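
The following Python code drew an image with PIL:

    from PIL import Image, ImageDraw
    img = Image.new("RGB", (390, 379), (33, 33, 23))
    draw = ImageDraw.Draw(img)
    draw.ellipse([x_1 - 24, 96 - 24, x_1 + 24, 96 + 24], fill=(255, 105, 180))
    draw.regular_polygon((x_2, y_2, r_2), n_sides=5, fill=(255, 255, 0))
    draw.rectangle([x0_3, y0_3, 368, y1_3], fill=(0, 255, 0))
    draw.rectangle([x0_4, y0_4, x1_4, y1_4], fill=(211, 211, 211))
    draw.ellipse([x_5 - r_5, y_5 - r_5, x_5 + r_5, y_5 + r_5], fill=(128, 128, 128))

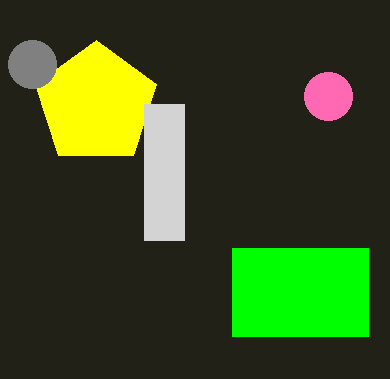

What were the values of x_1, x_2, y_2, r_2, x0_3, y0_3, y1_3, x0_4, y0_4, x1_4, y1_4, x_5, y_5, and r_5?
x_1 = 328, x_2 = 96, y_2 = 104, r_2 = 64, x0_3 = 232, y0_3 = 248, y1_3 = 336, x0_4 = 144, y0_4 = 104, x1_4 = 184, y1_4 = 240, x_5 = 32, y_5 = 64, r_5 = 24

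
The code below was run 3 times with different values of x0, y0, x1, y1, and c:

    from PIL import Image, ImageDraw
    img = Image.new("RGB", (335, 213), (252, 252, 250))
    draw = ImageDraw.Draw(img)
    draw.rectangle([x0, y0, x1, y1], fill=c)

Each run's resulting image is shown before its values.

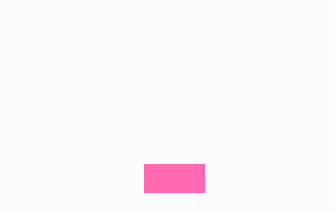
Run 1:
x0 = 144
y0 = 164
x1 = 204
y1 = 192
c = 'hotpink'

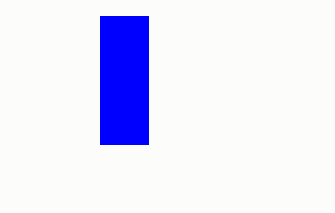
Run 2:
x0 = 100
y0 = 16
x1 = 148
y1 = 144
c = 'blue'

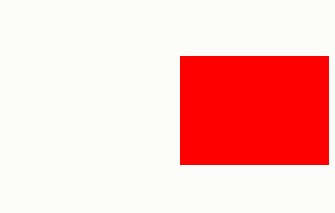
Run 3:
x0 = 180, y0 = 56, x1 = 328, y1 = 164, c = 'red'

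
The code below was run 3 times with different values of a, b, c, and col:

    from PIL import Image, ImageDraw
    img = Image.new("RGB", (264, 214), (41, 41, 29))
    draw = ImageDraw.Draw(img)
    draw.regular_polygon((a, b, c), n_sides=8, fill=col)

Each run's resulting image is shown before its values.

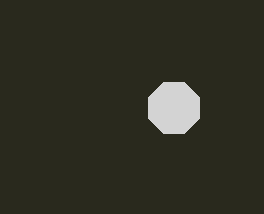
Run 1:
a = 174; b = 108; c = 28; col = 'lightgray'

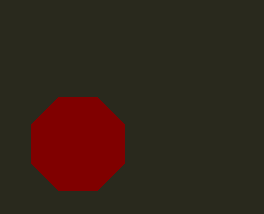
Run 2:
a = 78; b = 144; c = 50; col = 'maroon'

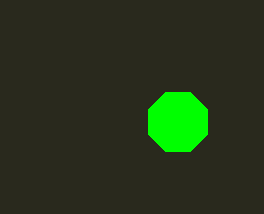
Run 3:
a = 178, b = 122, c = 32, col = 'lime'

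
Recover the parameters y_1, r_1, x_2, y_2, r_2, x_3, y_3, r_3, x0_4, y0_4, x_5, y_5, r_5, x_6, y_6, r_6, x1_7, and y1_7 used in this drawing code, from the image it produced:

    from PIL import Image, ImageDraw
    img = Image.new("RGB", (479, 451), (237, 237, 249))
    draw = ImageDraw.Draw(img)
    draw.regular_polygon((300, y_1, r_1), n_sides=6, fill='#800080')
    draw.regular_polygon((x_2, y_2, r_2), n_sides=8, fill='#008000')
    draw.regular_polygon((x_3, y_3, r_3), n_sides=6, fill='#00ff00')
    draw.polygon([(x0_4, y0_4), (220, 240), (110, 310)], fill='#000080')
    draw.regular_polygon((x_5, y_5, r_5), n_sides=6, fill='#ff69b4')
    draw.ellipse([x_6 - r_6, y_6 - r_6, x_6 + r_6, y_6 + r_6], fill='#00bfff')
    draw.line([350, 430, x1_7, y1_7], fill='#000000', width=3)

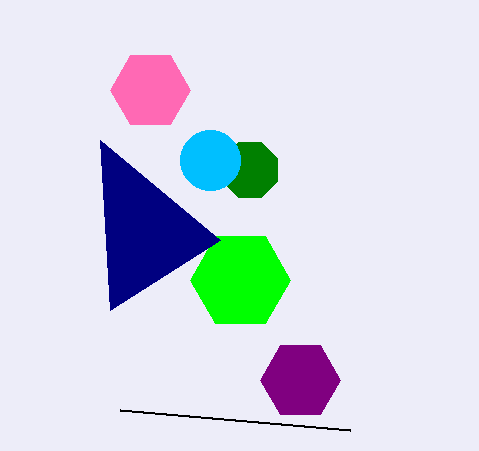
y_1 = 380; r_1 = 40; x_2 = 250; y_2 = 170; r_2 = 30; x_3 = 240; y_3 = 280; r_3 = 50; x0_4 = 100; y0_4 = 140; x_5 = 150; y_5 = 90; r_5 = 40; x_6 = 210; y_6 = 160; r_6 = 30; x1_7 = 120; y1_7 = 410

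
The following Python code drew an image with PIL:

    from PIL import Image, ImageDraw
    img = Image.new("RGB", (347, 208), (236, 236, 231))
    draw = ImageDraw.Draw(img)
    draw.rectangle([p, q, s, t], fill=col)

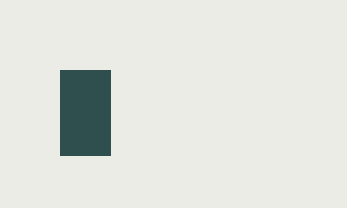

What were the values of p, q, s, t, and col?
p = 60; q = 70; s = 110; t = 155; col = 'darkslategray'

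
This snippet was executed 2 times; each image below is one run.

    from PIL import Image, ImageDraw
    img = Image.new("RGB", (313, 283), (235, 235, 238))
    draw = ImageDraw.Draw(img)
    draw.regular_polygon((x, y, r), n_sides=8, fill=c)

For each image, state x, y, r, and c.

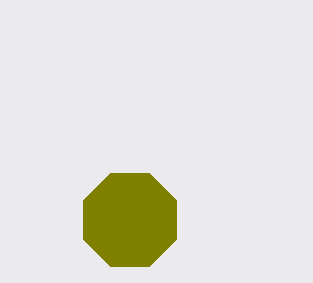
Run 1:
x = 130; y = 220; r = 50; c = 'olive'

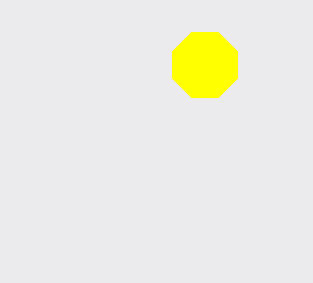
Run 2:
x = 205; y = 65; r = 35; c = 'yellow'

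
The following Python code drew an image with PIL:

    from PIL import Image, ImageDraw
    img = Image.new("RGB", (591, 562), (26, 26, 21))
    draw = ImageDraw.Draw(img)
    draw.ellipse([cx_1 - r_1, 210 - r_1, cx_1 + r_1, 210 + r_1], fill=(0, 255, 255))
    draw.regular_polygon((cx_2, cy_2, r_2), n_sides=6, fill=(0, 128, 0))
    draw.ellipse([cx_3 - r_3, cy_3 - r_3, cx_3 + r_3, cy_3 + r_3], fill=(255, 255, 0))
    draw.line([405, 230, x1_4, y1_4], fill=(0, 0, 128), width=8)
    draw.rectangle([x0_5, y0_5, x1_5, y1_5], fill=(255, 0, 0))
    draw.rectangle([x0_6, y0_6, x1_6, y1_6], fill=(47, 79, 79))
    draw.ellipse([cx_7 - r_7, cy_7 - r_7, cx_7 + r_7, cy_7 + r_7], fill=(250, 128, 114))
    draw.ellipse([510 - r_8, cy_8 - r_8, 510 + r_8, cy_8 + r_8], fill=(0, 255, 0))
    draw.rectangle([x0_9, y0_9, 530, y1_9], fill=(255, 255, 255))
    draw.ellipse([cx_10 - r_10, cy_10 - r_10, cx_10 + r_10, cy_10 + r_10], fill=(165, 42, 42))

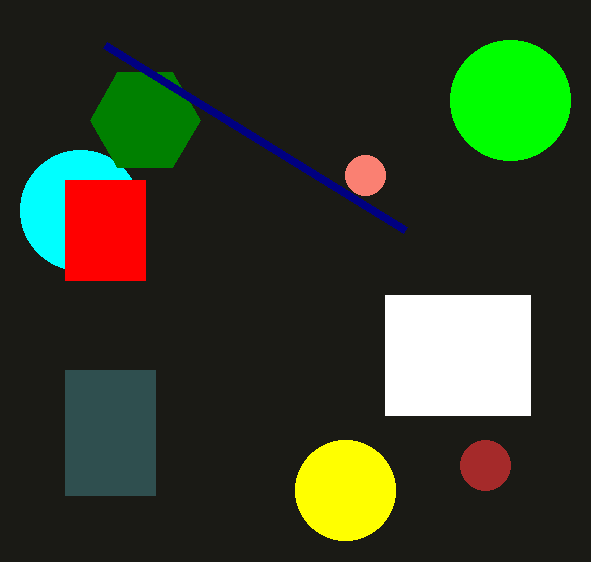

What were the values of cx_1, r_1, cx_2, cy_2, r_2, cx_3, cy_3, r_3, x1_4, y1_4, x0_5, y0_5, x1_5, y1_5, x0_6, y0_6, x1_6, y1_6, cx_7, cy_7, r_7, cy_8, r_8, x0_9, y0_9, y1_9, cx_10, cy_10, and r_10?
cx_1 = 80; r_1 = 60; cx_2 = 145; cy_2 = 120; r_2 = 55; cx_3 = 345; cy_3 = 490; r_3 = 50; x1_4 = 105; y1_4 = 45; x0_5 = 65; y0_5 = 180; x1_5 = 145; y1_5 = 280; x0_6 = 65; y0_6 = 370; x1_6 = 155; y1_6 = 495; cx_7 = 365; cy_7 = 175; r_7 = 20; cy_8 = 100; r_8 = 60; x0_9 = 385; y0_9 = 295; y1_9 = 415; cx_10 = 485; cy_10 = 465; r_10 = 25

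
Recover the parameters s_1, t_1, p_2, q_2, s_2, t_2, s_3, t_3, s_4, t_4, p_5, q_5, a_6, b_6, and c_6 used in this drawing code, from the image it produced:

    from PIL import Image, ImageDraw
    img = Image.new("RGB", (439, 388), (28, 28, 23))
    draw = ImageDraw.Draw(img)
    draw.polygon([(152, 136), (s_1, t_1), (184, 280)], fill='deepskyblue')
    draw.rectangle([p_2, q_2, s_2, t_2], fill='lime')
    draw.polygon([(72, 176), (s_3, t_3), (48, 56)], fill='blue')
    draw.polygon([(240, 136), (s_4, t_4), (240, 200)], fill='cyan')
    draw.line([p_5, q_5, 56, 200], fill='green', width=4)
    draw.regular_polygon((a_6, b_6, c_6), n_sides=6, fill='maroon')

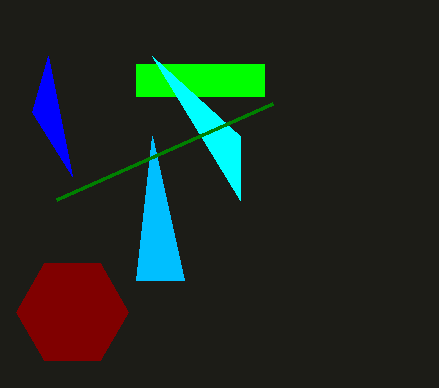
s_1 = 136
t_1 = 280
p_2 = 136
q_2 = 64
s_2 = 264
t_2 = 96
s_3 = 32
t_3 = 112
s_4 = 152
t_4 = 56
p_5 = 272
q_5 = 104
a_6 = 72
b_6 = 312
c_6 = 56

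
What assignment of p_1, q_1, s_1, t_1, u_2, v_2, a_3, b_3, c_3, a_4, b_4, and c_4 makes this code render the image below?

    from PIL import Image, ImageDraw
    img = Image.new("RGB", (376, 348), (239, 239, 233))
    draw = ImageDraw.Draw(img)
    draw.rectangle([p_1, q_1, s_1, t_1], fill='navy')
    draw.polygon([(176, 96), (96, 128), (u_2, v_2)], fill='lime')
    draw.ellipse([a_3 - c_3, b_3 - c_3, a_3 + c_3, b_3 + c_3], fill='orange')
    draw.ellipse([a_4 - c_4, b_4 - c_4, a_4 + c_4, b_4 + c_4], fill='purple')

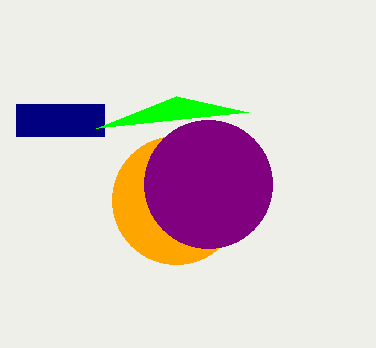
p_1 = 16, q_1 = 104, s_1 = 104, t_1 = 136, u_2 = 248, v_2 = 112, a_3 = 176, b_3 = 200, c_3 = 64, a_4 = 208, b_4 = 184, c_4 = 64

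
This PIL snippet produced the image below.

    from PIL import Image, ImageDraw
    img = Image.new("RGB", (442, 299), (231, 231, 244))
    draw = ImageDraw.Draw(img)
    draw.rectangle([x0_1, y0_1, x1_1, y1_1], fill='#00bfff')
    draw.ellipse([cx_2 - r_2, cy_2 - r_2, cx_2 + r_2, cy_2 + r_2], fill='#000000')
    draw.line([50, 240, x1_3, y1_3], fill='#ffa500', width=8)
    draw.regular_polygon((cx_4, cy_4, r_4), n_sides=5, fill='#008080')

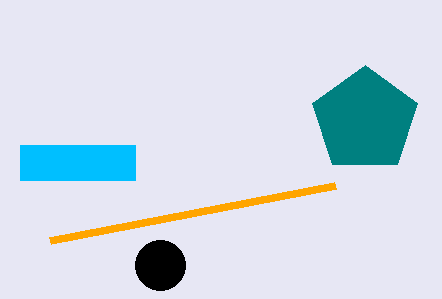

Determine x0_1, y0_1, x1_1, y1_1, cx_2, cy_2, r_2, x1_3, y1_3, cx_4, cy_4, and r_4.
x0_1 = 20; y0_1 = 145; x1_1 = 135; y1_1 = 180; cx_2 = 160; cy_2 = 265; r_2 = 25; x1_3 = 335; y1_3 = 185; cx_4 = 365; cy_4 = 120; r_4 = 55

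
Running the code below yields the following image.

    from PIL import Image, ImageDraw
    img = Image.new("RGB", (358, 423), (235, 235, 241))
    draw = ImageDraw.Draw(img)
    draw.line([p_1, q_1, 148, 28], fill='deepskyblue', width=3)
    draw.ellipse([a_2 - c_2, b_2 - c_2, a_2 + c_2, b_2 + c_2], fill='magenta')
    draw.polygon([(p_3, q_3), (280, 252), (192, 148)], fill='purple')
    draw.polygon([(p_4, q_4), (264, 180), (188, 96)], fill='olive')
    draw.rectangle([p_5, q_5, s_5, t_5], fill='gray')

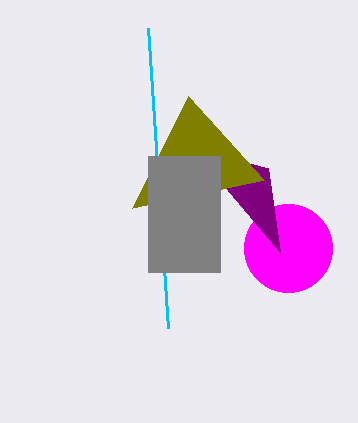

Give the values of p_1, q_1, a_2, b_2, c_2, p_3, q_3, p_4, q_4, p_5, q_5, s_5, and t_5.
p_1 = 168
q_1 = 328
a_2 = 288
b_2 = 248
c_2 = 44
p_3 = 268
q_3 = 168
p_4 = 132
q_4 = 208
p_5 = 148
q_5 = 156
s_5 = 220
t_5 = 272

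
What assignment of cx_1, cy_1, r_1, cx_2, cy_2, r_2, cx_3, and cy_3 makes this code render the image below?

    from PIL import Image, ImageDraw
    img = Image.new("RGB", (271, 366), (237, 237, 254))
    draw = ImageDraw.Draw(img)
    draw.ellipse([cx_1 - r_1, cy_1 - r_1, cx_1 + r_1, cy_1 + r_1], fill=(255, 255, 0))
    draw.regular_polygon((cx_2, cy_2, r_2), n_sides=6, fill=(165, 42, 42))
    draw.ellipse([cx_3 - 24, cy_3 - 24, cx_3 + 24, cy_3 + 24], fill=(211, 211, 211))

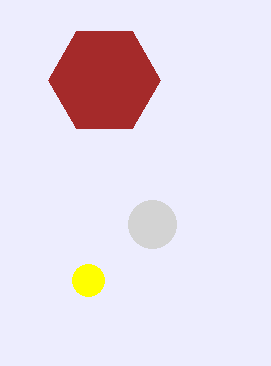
cx_1 = 88, cy_1 = 280, r_1 = 16, cx_2 = 104, cy_2 = 80, r_2 = 56, cx_3 = 152, cy_3 = 224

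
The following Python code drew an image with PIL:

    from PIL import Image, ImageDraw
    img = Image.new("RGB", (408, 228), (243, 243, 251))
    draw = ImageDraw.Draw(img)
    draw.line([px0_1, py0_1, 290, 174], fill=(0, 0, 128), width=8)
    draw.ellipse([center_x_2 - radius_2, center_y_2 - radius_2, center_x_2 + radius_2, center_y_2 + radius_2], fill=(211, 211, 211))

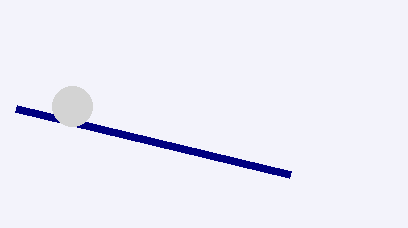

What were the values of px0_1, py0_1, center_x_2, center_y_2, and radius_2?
px0_1 = 16
py0_1 = 108
center_x_2 = 72
center_y_2 = 106
radius_2 = 20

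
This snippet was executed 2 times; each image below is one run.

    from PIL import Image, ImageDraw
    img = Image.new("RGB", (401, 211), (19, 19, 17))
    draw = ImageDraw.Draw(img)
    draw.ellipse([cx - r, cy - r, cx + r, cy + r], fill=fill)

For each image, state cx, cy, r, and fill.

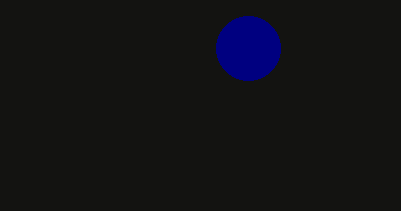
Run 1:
cx = 248; cy = 48; r = 32; fill = 'navy'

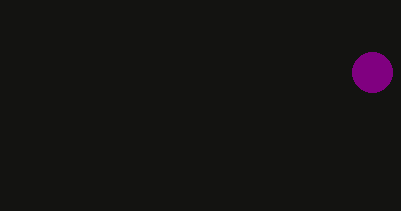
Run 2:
cx = 372; cy = 72; r = 20; fill = 'purple'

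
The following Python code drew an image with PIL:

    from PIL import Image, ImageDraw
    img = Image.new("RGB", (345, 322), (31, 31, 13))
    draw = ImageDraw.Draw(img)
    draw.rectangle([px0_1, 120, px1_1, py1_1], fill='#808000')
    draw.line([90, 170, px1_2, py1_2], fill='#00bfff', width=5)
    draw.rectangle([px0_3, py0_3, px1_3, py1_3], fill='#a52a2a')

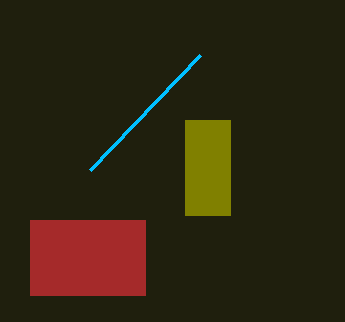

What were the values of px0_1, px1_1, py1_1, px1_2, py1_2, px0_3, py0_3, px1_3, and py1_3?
px0_1 = 185; px1_1 = 230; py1_1 = 215; px1_2 = 200; py1_2 = 55; px0_3 = 30; py0_3 = 220; px1_3 = 145; py1_3 = 295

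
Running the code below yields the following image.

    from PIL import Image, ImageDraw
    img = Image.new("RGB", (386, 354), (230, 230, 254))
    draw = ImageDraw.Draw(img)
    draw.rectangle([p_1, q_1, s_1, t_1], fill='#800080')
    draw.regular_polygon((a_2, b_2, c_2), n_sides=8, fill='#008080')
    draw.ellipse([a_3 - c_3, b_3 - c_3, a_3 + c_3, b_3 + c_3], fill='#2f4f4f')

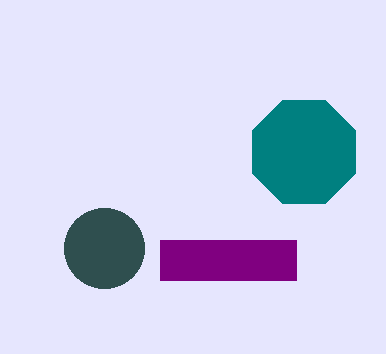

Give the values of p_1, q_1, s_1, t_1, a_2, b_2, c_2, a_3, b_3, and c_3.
p_1 = 160
q_1 = 240
s_1 = 296
t_1 = 280
a_2 = 304
b_2 = 152
c_2 = 56
a_3 = 104
b_3 = 248
c_3 = 40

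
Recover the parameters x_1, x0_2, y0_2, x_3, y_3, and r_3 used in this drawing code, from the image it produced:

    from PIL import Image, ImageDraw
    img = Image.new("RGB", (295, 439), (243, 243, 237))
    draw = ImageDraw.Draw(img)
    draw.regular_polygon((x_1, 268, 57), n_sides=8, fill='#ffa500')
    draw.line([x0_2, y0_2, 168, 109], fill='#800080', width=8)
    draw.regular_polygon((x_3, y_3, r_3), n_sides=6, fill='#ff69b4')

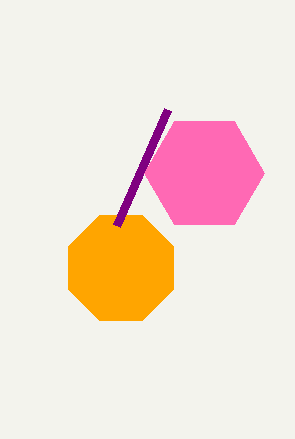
x_1 = 121
x0_2 = 117
y0_2 = 225
x_3 = 204
y_3 = 173
r_3 = 60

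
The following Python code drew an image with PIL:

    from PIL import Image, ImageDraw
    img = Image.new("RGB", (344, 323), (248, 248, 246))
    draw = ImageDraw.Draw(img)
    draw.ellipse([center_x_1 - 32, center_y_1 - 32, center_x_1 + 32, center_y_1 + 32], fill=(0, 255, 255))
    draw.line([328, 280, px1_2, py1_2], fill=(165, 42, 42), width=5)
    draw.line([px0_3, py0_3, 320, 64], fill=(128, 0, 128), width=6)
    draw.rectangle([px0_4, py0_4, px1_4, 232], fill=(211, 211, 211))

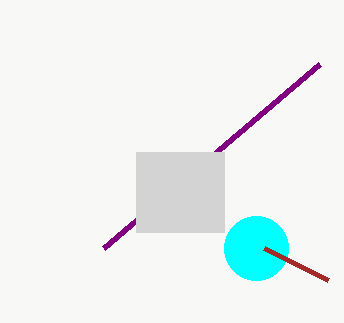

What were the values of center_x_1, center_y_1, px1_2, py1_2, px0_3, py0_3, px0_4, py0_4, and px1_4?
center_x_1 = 256
center_y_1 = 248
px1_2 = 264
py1_2 = 248
px0_3 = 104
py0_3 = 248
px0_4 = 136
py0_4 = 152
px1_4 = 224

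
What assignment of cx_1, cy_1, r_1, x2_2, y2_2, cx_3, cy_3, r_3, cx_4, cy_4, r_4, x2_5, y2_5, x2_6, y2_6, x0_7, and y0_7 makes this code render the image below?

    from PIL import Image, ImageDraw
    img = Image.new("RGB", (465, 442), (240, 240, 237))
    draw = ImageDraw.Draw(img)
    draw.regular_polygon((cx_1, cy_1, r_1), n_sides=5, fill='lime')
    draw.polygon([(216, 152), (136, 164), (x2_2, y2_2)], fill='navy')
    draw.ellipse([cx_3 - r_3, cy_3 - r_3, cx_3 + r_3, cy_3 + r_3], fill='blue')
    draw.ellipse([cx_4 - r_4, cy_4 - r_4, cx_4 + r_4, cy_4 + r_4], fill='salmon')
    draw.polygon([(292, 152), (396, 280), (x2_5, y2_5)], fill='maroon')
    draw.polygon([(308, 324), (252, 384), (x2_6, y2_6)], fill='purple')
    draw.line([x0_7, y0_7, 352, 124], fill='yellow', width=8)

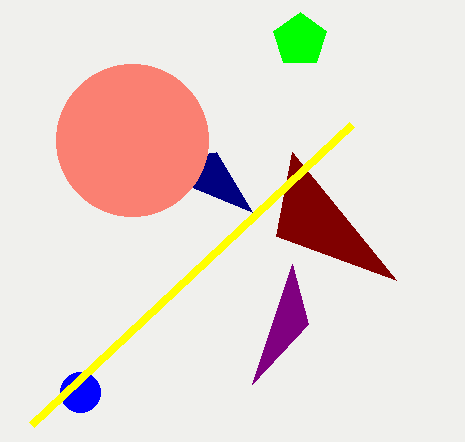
cx_1 = 300, cy_1 = 40, r_1 = 28, x2_2 = 252, y2_2 = 212, cx_3 = 80, cy_3 = 392, r_3 = 20, cx_4 = 132, cy_4 = 140, r_4 = 76, x2_5 = 276, y2_5 = 236, x2_6 = 292, y2_6 = 264, x0_7 = 32, y0_7 = 424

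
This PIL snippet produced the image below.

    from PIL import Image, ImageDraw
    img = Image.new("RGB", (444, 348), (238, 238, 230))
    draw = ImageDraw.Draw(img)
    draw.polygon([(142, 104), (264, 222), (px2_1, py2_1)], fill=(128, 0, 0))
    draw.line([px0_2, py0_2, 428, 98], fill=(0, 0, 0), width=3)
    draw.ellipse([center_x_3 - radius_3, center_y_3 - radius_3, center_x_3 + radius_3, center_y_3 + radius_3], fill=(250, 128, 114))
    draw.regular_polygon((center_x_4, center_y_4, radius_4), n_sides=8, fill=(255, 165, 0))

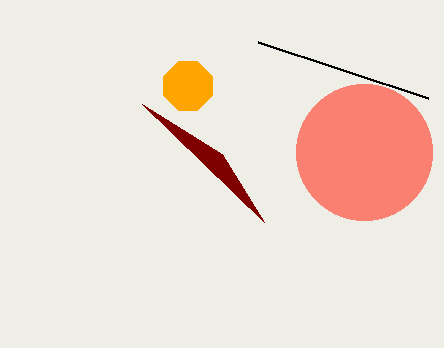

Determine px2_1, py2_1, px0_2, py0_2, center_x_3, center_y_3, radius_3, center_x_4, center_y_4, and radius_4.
px2_1 = 222
py2_1 = 154
px0_2 = 258
py0_2 = 42
center_x_3 = 364
center_y_3 = 152
radius_3 = 68
center_x_4 = 188
center_y_4 = 86
radius_4 = 26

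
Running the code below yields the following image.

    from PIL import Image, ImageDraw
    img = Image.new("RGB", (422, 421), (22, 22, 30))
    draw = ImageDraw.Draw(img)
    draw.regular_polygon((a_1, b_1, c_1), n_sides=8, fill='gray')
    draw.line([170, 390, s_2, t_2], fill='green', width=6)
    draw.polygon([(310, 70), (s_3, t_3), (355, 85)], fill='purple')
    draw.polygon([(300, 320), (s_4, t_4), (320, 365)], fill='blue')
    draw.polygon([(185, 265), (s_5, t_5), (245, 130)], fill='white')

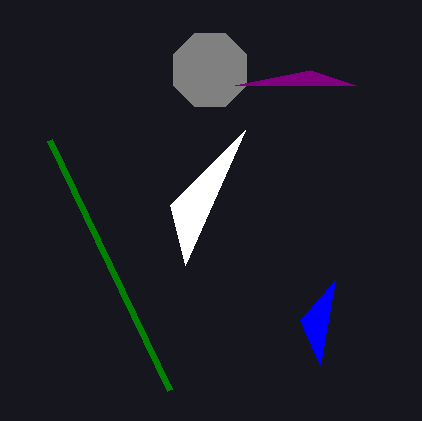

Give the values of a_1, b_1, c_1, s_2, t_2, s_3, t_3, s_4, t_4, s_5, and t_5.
a_1 = 210; b_1 = 70; c_1 = 40; s_2 = 50; t_2 = 140; s_3 = 235; t_3 = 85; s_4 = 335; t_4 = 280; s_5 = 170; t_5 = 205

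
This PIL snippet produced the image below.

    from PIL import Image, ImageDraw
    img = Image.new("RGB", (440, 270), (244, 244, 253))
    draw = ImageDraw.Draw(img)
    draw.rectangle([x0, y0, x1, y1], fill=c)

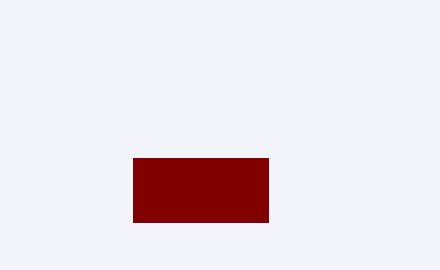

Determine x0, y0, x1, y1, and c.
x0 = 133, y0 = 158, x1 = 268, y1 = 222, c = 'maroon'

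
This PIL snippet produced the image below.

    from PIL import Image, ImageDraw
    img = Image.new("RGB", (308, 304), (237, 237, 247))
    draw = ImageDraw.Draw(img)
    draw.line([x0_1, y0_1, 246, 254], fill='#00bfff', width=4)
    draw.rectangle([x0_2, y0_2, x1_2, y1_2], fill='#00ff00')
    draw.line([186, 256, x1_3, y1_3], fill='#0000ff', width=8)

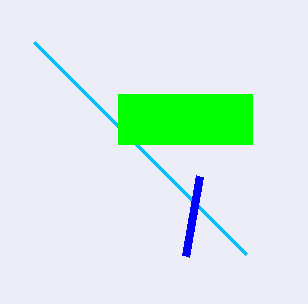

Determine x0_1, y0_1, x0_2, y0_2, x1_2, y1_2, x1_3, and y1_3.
x0_1 = 34
y0_1 = 42
x0_2 = 118
y0_2 = 94
x1_2 = 252
y1_2 = 144
x1_3 = 200
y1_3 = 176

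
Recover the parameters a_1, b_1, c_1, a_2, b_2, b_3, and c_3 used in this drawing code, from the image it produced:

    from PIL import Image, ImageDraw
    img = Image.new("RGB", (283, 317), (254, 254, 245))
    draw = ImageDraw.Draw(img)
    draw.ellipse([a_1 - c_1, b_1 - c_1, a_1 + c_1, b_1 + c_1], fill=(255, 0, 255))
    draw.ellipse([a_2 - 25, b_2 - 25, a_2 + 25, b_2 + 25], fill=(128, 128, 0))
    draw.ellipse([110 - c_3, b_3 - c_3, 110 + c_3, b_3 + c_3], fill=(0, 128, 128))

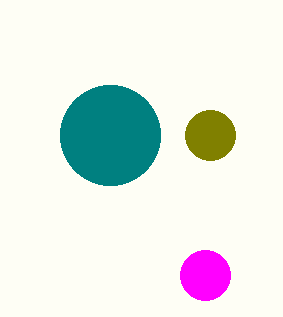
a_1 = 205, b_1 = 275, c_1 = 25, a_2 = 210, b_2 = 135, b_3 = 135, c_3 = 50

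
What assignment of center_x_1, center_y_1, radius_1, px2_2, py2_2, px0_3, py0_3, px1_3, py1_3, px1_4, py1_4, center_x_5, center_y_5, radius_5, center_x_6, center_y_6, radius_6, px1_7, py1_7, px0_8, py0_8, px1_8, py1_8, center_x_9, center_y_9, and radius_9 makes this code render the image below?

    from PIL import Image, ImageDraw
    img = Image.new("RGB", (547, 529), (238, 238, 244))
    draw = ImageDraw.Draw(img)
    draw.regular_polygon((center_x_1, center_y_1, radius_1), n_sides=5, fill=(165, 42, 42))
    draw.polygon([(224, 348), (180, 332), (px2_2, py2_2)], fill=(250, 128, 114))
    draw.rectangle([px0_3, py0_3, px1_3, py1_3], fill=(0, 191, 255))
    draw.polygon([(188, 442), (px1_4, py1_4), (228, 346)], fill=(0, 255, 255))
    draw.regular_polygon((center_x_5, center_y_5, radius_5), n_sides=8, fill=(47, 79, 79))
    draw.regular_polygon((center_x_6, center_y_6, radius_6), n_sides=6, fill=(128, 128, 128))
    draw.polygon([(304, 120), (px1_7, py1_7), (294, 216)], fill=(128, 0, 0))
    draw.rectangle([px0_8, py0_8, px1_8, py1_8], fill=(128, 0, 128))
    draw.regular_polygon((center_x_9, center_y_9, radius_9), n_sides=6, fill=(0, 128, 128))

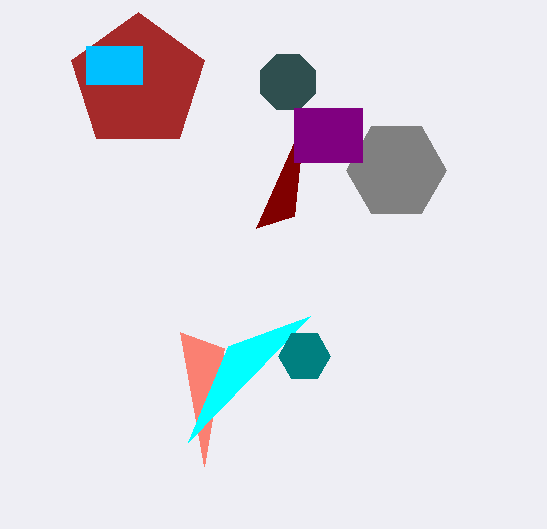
center_x_1 = 138; center_y_1 = 82; radius_1 = 70; px2_2 = 204; py2_2 = 466; px0_3 = 86; py0_3 = 46; px1_3 = 142; py1_3 = 84; px1_4 = 310; py1_4 = 316; center_x_5 = 288; center_y_5 = 82; radius_5 = 30; center_x_6 = 396; center_y_6 = 170; radius_6 = 50; px1_7 = 256; py1_7 = 228; px0_8 = 294; py0_8 = 108; px1_8 = 362; py1_8 = 162; center_x_9 = 304; center_y_9 = 356; radius_9 = 26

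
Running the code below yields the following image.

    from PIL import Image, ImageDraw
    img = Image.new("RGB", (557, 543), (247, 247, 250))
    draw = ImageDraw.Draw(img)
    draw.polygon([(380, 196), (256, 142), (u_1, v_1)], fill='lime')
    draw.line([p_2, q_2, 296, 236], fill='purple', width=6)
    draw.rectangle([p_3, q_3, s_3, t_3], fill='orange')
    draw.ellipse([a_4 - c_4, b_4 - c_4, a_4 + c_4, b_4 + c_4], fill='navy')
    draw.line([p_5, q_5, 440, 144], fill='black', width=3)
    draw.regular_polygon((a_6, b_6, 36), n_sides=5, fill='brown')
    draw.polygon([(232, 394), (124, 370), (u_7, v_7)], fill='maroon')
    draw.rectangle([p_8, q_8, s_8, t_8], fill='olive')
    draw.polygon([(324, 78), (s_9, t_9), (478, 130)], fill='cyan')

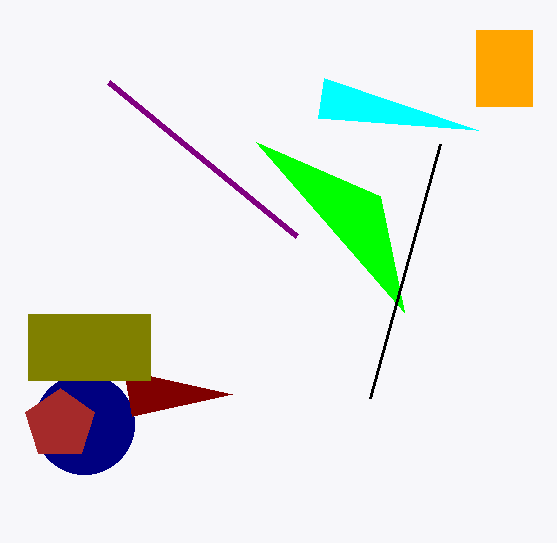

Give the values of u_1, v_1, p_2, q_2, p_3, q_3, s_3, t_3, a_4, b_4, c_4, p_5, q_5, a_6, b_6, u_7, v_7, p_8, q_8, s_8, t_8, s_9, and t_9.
u_1 = 404; v_1 = 312; p_2 = 108; q_2 = 82; p_3 = 476; q_3 = 30; s_3 = 532; t_3 = 106; a_4 = 84; b_4 = 424; c_4 = 50; p_5 = 370; q_5 = 398; a_6 = 60; b_6 = 424; u_7 = 132; v_7 = 416; p_8 = 28; q_8 = 314; s_8 = 150; t_8 = 380; s_9 = 318; t_9 = 118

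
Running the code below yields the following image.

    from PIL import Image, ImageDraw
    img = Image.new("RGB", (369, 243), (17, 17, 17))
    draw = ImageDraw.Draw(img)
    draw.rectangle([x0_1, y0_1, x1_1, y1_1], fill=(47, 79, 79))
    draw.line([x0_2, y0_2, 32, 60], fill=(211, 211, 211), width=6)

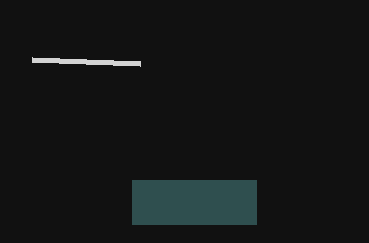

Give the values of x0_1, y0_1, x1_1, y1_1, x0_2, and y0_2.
x0_1 = 132, y0_1 = 180, x1_1 = 256, y1_1 = 224, x0_2 = 140, y0_2 = 64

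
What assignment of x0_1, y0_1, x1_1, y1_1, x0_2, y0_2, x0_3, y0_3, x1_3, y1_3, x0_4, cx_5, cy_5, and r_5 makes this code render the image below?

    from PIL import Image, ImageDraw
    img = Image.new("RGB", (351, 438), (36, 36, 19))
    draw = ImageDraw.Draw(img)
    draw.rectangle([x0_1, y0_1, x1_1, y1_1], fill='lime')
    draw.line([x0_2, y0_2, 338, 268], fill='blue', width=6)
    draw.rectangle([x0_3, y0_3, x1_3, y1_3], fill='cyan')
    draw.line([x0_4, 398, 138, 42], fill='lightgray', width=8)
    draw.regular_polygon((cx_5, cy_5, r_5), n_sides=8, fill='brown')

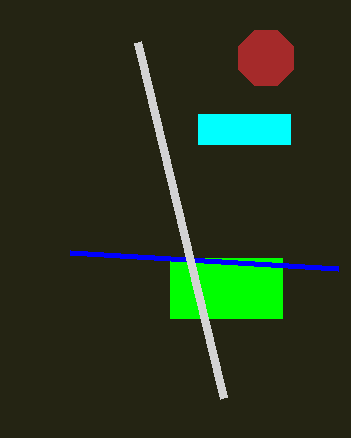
x0_1 = 170; y0_1 = 258; x1_1 = 282; y1_1 = 318; x0_2 = 70; y0_2 = 252; x0_3 = 198; y0_3 = 114; x1_3 = 290; y1_3 = 144; x0_4 = 224; cx_5 = 266; cy_5 = 58; r_5 = 30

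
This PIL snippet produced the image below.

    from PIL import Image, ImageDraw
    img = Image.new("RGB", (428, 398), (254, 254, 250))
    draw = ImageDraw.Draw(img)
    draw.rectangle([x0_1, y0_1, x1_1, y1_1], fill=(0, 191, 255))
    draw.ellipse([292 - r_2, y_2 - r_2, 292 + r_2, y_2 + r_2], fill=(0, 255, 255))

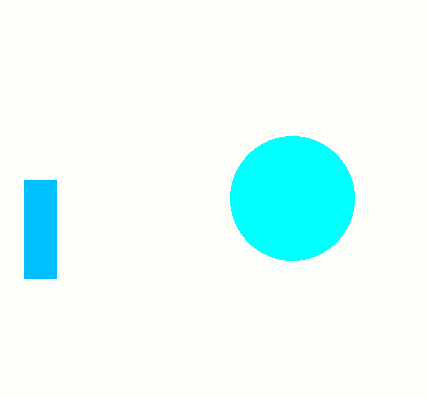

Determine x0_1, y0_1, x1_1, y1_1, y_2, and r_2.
x0_1 = 24, y0_1 = 180, x1_1 = 56, y1_1 = 278, y_2 = 198, r_2 = 62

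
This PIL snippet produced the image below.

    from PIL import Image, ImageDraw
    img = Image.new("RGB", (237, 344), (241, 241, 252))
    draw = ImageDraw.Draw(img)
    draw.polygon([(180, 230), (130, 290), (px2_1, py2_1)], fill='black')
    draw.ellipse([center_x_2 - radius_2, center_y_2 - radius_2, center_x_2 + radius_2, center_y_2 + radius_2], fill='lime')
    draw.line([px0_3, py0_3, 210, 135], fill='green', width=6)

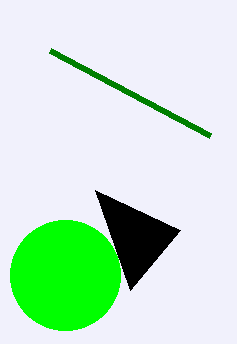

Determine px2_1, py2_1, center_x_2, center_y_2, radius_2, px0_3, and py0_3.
px2_1 = 95; py2_1 = 190; center_x_2 = 65; center_y_2 = 275; radius_2 = 55; px0_3 = 50; py0_3 = 50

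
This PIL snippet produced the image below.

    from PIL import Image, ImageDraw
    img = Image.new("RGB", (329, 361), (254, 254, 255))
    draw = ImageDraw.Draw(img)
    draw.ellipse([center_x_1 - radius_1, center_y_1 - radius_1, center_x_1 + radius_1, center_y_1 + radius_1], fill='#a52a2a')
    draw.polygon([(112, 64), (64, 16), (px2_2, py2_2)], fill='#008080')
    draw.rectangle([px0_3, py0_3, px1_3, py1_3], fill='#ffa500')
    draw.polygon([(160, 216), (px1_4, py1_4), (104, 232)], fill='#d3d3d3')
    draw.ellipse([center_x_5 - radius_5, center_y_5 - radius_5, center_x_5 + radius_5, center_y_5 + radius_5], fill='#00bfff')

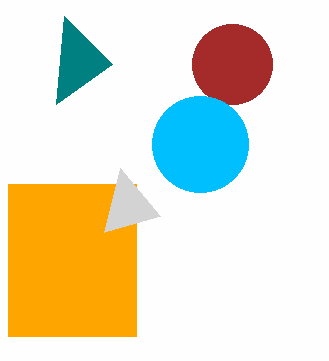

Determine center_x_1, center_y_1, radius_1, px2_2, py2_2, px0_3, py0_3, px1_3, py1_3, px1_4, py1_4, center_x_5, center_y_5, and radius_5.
center_x_1 = 232
center_y_1 = 64
radius_1 = 40
px2_2 = 56
py2_2 = 104
px0_3 = 8
py0_3 = 184
px1_3 = 136
py1_3 = 336
px1_4 = 120
py1_4 = 168
center_x_5 = 200
center_y_5 = 144
radius_5 = 48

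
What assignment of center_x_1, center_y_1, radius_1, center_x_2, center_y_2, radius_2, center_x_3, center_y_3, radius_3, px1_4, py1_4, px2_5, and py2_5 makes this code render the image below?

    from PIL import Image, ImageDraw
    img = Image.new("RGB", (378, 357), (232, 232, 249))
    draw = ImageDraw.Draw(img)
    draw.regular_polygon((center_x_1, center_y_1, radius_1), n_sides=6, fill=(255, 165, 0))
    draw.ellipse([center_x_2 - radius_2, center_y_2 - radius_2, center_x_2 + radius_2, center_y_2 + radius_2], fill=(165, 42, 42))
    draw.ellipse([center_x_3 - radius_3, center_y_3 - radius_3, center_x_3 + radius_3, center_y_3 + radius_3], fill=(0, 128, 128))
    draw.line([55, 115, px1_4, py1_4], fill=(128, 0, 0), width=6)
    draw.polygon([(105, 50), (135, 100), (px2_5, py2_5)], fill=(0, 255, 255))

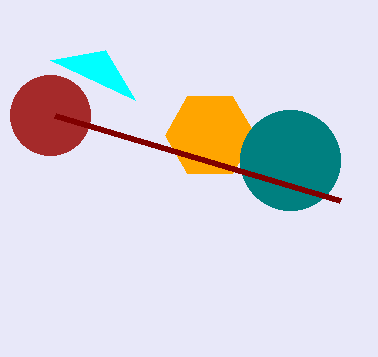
center_x_1 = 210; center_y_1 = 135; radius_1 = 45; center_x_2 = 50; center_y_2 = 115; radius_2 = 40; center_x_3 = 290; center_y_3 = 160; radius_3 = 50; px1_4 = 340; py1_4 = 200; px2_5 = 50; py2_5 = 60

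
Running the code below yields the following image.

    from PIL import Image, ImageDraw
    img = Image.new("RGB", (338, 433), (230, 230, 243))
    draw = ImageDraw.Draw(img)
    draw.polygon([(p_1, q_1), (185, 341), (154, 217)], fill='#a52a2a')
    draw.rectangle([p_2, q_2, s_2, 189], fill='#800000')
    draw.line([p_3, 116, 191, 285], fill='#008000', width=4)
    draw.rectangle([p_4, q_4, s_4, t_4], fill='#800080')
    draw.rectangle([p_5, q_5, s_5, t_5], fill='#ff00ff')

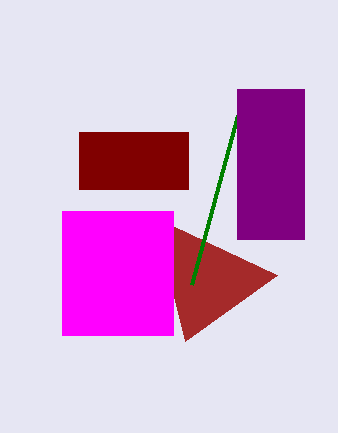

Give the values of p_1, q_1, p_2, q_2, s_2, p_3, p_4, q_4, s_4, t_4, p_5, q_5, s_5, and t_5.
p_1 = 277; q_1 = 275; p_2 = 79; q_2 = 132; s_2 = 188; p_3 = 237; p_4 = 237; q_4 = 89; s_4 = 304; t_4 = 239; p_5 = 62; q_5 = 211; s_5 = 173; t_5 = 335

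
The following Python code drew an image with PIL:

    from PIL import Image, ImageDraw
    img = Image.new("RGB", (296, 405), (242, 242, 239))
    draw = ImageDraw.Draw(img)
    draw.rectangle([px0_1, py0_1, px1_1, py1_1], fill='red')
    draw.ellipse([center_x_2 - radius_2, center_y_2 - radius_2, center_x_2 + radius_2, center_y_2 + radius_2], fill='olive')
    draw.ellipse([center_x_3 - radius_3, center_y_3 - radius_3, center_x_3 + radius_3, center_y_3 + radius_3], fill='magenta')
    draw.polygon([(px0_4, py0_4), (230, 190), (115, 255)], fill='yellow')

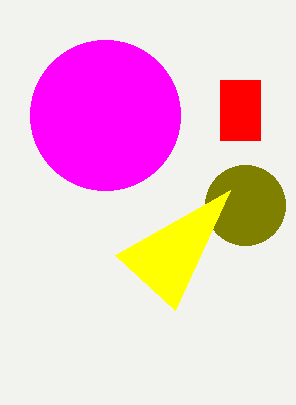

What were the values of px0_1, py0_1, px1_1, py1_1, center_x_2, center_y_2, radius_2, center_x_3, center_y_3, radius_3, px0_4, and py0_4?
px0_1 = 220, py0_1 = 80, px1_1 = 260, py1_1 = 140, center_x_2 = 245, center_y_2 = 205, radius_2 = 40, center_x_3 = 105, center_y_3 = 115, radius_3 = 75, px0_4 = 175, py0_4 = 310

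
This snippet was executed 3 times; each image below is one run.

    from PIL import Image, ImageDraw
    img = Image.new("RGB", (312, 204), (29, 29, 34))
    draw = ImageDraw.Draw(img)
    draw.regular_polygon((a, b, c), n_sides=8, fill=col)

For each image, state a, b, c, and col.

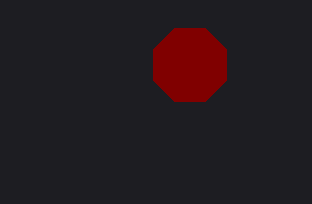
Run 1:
a = 190; b = 65; c = 40; col = 'maroon'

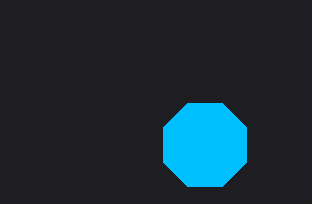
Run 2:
a = 205; b = 145; c = 45; col = 'deepskyblue'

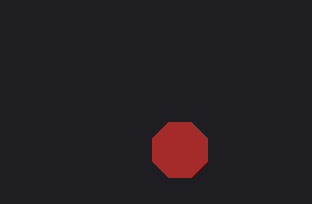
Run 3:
a = 180
b = 150
c = 30
col = 'brown'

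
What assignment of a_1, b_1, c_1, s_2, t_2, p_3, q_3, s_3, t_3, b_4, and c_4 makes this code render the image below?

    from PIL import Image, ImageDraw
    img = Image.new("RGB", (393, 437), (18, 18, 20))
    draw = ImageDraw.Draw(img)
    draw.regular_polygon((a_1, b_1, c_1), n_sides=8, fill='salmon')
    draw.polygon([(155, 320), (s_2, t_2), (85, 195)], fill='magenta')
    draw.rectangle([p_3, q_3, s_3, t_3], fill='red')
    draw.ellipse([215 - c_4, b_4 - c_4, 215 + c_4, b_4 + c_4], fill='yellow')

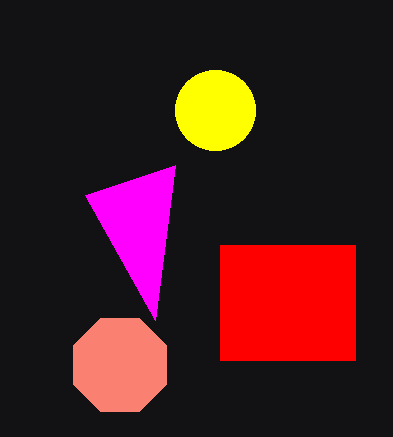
a_1 = 120
b_1 = 365
c_1 = 50
s_2 = 175
t_2 = 165
p_3 = 220
q_3 = 245
s_3 = 355
t_3 = 360
b_4 = 110
c_4 = 40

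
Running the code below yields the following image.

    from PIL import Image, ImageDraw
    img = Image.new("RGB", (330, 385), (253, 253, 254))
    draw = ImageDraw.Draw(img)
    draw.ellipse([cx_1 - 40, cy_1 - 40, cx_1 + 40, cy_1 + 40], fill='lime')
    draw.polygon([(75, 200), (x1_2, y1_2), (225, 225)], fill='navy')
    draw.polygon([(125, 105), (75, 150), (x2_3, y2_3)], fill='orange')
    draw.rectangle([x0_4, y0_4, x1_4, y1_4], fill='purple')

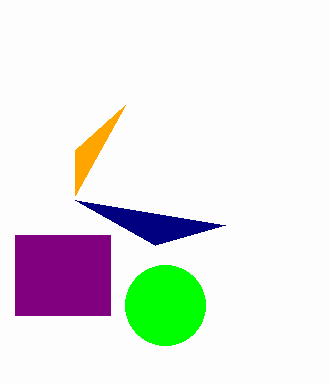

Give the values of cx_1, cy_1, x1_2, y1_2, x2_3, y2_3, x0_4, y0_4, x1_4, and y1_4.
cx_1 = 165, cy_1 = 305, x1_2 = 155, y1_2 = 245, x2_3 = 75, y2_3 = 195, x0_4 = 15, y0_4 = 235, x1_4 = 110, y1_4 = 315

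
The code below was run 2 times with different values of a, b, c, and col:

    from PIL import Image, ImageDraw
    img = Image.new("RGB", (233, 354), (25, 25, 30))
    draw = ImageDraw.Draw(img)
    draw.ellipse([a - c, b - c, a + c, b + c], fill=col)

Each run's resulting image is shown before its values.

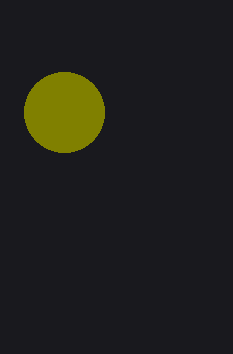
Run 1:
a = 64
b = 112
c = 40
col = 'olive'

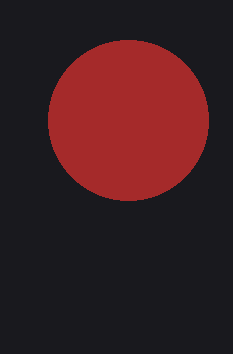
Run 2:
a = 128
b = 120
c = 80
col = 'brown'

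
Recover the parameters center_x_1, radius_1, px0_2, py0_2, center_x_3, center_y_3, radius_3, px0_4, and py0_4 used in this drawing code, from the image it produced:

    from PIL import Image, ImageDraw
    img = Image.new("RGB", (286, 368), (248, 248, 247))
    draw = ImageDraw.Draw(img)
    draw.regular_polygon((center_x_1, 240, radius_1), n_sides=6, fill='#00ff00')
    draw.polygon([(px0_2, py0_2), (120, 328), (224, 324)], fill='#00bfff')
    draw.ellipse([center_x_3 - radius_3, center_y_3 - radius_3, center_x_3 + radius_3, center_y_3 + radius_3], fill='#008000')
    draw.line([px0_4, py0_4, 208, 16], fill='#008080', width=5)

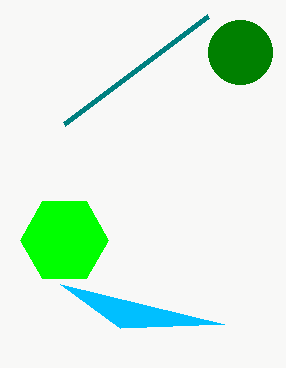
center_x_1 = 64; radius_1 = 44; px0_2 = 60; py0_2 = 284; center_x_3 = 240; center_y_3 = 52; radius_3 = 32; px0_4 = 64; py0_4 = 124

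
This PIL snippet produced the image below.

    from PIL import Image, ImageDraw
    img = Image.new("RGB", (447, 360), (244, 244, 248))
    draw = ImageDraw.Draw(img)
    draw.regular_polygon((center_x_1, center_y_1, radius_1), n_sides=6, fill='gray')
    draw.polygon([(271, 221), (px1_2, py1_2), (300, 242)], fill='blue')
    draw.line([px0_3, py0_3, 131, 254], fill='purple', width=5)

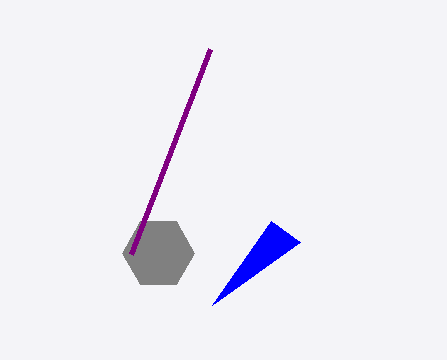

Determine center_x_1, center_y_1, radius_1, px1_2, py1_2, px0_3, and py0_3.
center_x_1 = 158; center_y_1 = 253; radius_1 = 36; px1_2 = 212; py1_2 = 305; px0_3 = 210; py0_3 = 49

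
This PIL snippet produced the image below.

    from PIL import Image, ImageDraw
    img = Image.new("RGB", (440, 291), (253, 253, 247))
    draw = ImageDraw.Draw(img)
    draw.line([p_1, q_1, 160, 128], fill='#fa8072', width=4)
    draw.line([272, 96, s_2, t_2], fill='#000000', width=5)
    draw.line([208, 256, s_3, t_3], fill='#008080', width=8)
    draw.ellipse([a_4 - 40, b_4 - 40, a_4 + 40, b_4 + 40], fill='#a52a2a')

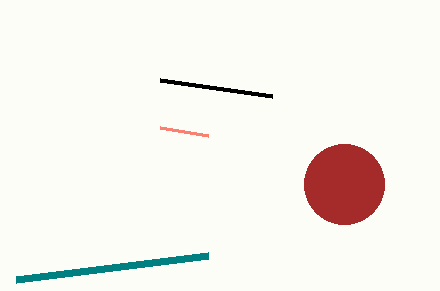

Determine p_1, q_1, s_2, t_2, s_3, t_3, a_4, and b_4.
p_1 = 208
q_1 = 136
s_2 = 160
t_2 = 80
s_3 = 16
t_3 = 280
a_4 = 344
b_4 = 184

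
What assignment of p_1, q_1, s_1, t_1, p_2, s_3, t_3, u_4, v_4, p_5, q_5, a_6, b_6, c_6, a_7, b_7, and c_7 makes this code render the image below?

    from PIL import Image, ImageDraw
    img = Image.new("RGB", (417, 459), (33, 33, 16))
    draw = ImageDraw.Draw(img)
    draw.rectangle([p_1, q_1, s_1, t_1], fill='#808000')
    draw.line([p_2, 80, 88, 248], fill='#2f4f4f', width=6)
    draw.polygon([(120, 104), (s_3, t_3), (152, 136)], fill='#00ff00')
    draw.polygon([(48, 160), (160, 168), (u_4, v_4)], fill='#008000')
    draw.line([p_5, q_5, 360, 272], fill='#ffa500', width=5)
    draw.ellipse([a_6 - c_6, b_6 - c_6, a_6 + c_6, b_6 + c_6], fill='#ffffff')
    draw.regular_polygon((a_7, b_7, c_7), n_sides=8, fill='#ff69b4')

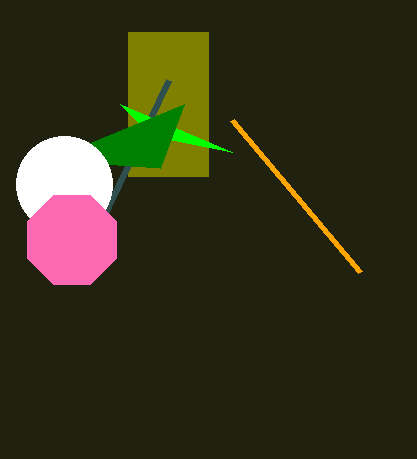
p_1 = 128, q_1 = 32, s_1 = 208, t_1 = 176, p_2 = 168, s_3 = 232, t_3 = 152, u_4 = 184, v_4 = 104, p_5 = 232, q_5 = 120, a_6 = 64, b_6 = 184, c_6 = 48, a_7 = 72, b_7 = 240, c_7 = 48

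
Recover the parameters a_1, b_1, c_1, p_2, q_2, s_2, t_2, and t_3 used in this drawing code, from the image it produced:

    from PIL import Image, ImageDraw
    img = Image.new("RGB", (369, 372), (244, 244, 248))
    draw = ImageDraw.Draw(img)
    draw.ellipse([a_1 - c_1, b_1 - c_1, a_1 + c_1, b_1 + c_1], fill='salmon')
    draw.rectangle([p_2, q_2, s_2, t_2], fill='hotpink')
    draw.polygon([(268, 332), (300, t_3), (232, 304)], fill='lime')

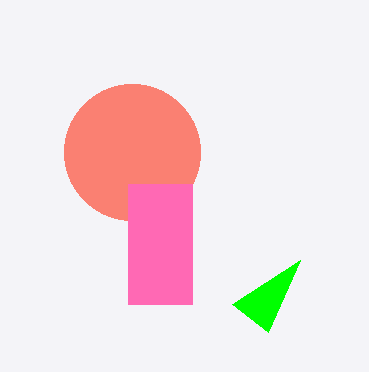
a_1 = 132, b_1 = 152, c_1 = 68, p_2 = 128, q_2 = 184, s_2 = 192, t_2 = 304, t_3 = 260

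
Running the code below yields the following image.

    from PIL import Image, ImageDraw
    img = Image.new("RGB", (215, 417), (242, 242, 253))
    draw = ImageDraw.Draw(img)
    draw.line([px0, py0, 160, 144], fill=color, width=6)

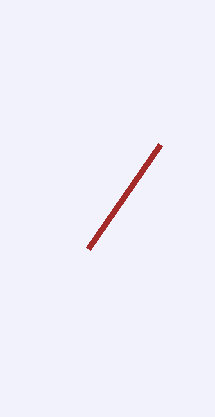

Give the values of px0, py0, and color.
px0 = 88
py0 = 248
color = 'brown'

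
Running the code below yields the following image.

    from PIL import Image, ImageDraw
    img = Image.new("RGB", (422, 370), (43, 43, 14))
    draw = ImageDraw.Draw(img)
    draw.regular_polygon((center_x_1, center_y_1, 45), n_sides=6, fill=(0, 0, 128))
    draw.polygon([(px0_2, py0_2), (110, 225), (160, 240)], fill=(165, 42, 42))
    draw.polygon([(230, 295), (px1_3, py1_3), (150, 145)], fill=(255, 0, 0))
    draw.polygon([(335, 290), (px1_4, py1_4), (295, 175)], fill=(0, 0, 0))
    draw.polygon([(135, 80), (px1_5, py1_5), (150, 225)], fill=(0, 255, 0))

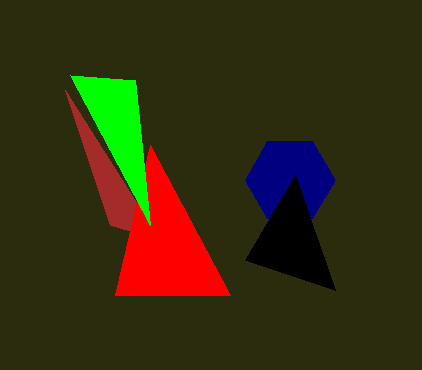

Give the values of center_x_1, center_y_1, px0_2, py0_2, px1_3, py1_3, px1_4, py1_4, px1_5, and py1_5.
center_x_1 = 290, center_y_1 = 180, px0_2 = 65, py0_2 = 90, px1_3 = 115, py1_3 = 295, px1_4 = 245, py1_4 = 260, px1_5 = 70, py1_5 = 75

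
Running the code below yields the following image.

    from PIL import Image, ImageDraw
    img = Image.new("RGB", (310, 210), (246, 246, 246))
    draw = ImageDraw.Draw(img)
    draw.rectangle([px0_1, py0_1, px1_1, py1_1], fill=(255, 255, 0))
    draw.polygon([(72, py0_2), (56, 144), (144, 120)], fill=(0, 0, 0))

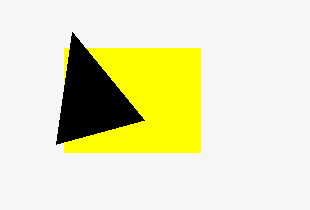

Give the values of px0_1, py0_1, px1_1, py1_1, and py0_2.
px0_1 = 64, py0_1 = 48, px1_1 = 200, py1_1 = 152, py0_2 = 32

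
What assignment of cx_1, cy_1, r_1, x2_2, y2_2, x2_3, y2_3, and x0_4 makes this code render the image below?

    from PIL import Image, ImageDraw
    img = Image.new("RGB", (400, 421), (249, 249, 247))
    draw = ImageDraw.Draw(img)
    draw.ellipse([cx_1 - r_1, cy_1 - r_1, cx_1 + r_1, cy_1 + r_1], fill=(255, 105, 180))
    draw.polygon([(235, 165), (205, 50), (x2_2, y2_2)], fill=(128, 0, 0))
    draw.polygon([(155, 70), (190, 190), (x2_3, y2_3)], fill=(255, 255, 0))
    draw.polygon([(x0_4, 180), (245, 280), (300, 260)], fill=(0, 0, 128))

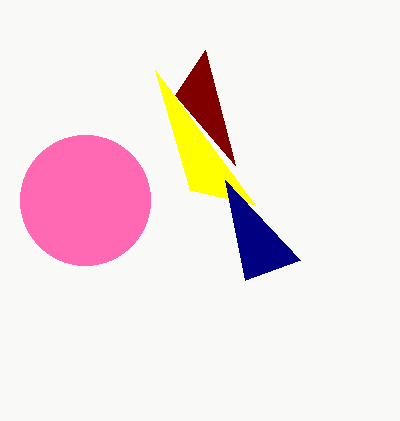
cx_1 = 85, cy_1 = 200, r_1 = 65, x2_2 = 175, y2_2 = 95, x2_3 = 255, y2_3 = 205, x0_4 = 225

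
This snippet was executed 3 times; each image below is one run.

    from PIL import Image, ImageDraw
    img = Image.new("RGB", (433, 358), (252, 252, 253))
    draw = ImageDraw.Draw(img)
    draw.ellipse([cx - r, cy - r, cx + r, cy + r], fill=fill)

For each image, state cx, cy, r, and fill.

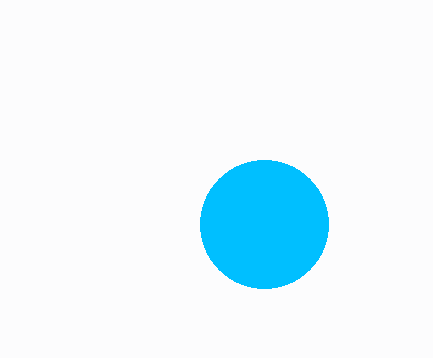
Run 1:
cx = 264, cy = 224, r = 64, fill = 'deepskyblue'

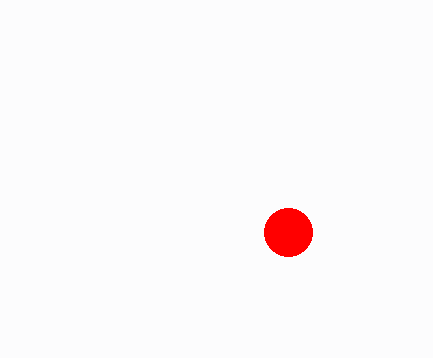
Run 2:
cx = 288; cy = 232; r = 24; fill = 'red'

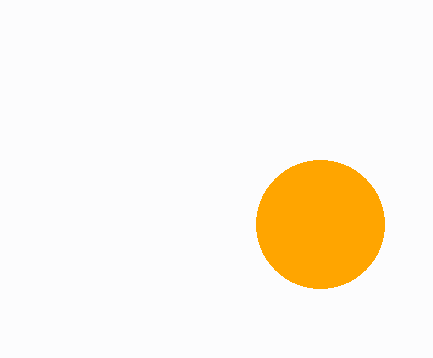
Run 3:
cx = 320
cy = 224
r = 64
fill = 'orange'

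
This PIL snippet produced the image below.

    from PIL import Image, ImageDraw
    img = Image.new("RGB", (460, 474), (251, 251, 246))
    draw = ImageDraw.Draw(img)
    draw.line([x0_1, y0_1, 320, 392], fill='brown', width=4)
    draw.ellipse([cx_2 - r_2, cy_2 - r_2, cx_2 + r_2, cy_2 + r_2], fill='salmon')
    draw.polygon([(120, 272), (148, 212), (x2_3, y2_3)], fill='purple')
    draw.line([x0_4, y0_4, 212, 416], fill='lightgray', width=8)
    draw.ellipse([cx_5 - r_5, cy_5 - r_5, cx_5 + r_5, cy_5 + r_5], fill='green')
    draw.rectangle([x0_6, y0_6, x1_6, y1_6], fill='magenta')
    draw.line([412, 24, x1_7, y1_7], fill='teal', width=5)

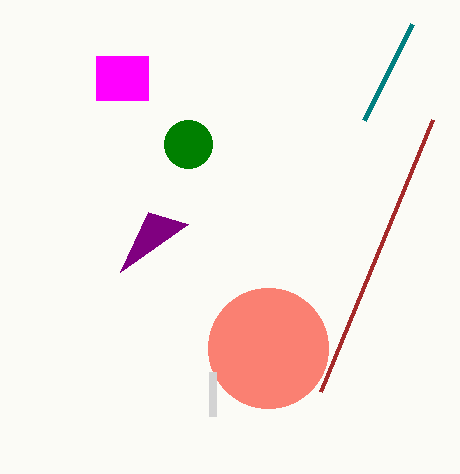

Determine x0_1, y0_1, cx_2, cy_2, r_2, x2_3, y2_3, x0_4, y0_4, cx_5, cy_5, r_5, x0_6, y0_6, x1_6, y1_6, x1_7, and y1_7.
x0_1 = 432; y0_1 = 120; cx_2 = 268; cy_2 = 348; r_2 = 60; x2_3 = 188; y2_3 = 224; x0_4 = 212; y0_4 = 372; cx_5 = 188; cy_5 = 144; r_5 = 24; x0_6 = 96; y0_6 = 56; x1_6 = 148; y1_6 = 100; x1_7 = 364; y1_7 = 120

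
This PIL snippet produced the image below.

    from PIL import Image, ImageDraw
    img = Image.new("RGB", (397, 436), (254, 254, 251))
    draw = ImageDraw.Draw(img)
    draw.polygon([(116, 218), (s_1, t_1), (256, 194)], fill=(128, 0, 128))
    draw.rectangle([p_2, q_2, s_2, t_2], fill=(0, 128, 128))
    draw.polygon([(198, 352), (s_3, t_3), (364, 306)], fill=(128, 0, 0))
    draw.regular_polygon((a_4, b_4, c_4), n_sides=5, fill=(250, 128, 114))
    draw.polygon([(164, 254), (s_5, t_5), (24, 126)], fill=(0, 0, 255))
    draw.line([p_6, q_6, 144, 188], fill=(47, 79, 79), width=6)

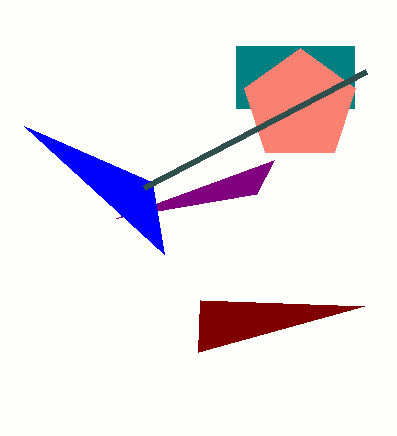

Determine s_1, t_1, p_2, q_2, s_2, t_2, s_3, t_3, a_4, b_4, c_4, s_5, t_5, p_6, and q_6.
s_1 = 274; t_1 = 160; p_2 = 236; q_2 = 46; s_2 = 354; t_2 = 108; s_3 = 200; t_3 = 300; a_4 = 300; b_4 = 106; c_4 = 58; s_5 = 152; t_5 = 182; p_6 = 366; q_6 = 72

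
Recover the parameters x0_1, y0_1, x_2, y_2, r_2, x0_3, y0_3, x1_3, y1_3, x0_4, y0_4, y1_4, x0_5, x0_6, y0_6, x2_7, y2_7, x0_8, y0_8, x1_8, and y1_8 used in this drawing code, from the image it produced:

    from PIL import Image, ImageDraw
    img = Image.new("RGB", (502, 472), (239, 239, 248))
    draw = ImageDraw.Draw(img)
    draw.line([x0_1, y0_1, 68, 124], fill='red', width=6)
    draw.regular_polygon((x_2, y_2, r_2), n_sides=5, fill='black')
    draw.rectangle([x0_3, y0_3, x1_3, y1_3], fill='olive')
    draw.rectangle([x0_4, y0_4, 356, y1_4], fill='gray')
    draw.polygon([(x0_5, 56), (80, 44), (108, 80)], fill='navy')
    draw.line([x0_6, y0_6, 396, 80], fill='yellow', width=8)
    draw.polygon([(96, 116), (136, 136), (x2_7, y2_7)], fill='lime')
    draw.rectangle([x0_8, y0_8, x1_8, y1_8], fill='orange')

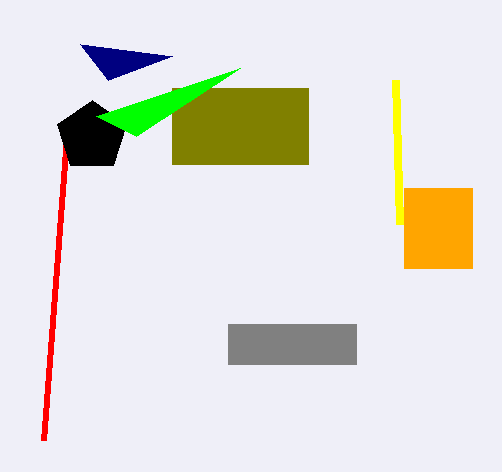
x0_1 = 44, y0_1 = 440, x_2 = 92, y_2 = 136, r_2 = 36, x0_3 = 172, y0_3 = 88, x1_3 = 308, y1_3 = 164, x0_4 = 228, y0_4 = 324, y1_4 = 364, x0_5 = 172, x0_6 = 400, y0_6 = 224, x2_7 = 240, y2_7 = 68, x0_8 = 404, y0_8 = 188, x1_8 = 472, y1_8 = 268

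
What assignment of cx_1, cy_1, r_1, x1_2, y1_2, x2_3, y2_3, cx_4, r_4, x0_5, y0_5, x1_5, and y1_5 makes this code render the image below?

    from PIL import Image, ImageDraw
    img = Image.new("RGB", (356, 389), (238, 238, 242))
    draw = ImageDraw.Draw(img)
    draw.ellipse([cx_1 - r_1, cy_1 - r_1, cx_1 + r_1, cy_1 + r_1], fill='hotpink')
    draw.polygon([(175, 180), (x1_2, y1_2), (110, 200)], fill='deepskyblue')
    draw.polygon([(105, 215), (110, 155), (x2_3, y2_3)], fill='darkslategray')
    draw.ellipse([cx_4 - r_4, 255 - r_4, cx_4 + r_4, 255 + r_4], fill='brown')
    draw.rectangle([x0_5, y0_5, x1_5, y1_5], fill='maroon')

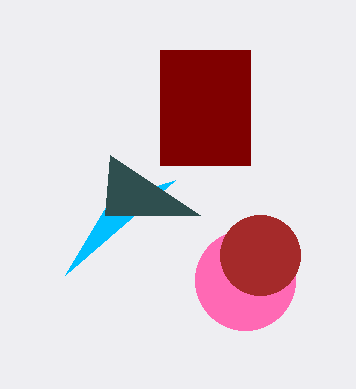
cx_1 = 245; cy_1 = 280; r_1 = 50; x1_2 = 65; y1_2 = 275; x2_3 = 200; y2_3 = 215; cx_4 = 260; r_4 = 40; x0_5 = 160; y0_5 = 50; x1_5 = 250; y1_5 = 165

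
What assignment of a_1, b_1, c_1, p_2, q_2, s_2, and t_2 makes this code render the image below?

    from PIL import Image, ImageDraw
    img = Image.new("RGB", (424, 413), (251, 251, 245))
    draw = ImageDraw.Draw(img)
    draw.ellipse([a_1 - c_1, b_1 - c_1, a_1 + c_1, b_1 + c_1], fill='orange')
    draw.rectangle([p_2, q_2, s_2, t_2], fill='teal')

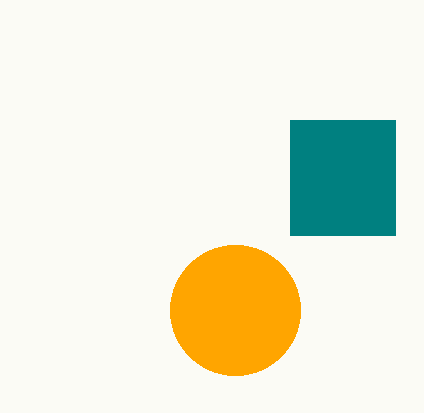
a_1 = 235; b_1 = 310; c_1 = 65; p_2 = 290; q_2 = 120; s_2 = 395; t_2 = 235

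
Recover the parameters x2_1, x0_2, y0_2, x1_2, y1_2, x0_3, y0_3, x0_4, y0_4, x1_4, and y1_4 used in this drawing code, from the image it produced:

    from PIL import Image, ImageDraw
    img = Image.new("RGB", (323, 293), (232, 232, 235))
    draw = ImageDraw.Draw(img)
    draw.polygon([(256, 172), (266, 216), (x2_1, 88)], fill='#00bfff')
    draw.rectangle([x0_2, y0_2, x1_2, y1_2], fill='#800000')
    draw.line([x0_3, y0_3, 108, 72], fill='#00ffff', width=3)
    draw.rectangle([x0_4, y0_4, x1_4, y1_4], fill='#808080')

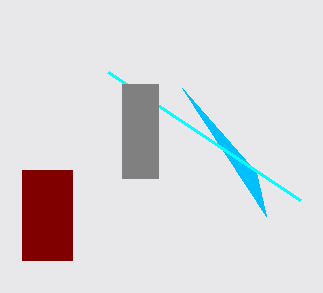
x2_1 = 182, x0_2 = 22, y0_2 = 170, x1_2 = 72, y1_2 = 260, x0_3 = 300, y0_3 = 200, x0_4 = 122, y0_4 = 84, x1_4 = 158, y1_4 = 178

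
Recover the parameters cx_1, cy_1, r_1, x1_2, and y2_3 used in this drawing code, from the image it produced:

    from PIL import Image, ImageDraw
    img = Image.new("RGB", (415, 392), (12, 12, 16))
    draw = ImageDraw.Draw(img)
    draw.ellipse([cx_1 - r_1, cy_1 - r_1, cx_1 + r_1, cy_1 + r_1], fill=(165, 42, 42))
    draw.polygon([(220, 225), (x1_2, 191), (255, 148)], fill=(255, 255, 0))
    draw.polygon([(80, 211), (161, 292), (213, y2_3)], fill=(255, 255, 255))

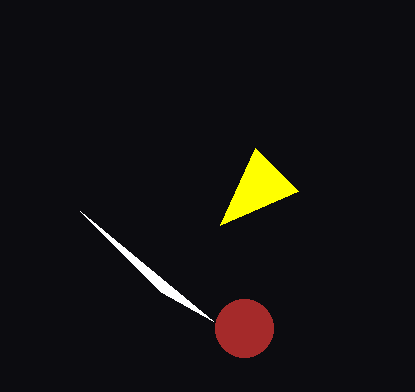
cx_1 = 244, cy_1 = 328, r_1 = 29, x1_2 = 298, y2_3 = 321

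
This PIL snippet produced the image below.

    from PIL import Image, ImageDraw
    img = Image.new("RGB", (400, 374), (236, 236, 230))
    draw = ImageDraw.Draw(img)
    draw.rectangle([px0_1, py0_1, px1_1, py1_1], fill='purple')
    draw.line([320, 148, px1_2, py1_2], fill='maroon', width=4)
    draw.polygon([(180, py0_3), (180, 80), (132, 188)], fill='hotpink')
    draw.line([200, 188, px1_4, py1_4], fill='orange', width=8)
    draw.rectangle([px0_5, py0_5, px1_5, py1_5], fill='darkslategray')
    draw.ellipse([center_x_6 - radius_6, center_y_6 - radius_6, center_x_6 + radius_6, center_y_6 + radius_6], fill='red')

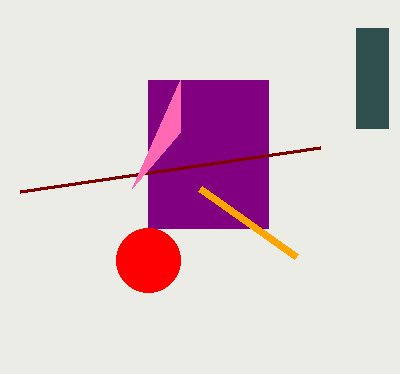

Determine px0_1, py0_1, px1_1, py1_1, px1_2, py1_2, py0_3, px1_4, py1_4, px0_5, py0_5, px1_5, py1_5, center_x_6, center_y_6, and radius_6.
px0_1 = 148
py0_1 = 80
px1_1 = 268
py1_1 = 228
px1_2 = 20
py1_2 = 192
py0_3 = 132
px1_4 = 296
py1_4 = 256
px0_5 = 356
py0_5 = 28
px1_5 = 388
py1_5 = 128
center_x_6 = 148
center_y_6 = 260
radius_6 = 32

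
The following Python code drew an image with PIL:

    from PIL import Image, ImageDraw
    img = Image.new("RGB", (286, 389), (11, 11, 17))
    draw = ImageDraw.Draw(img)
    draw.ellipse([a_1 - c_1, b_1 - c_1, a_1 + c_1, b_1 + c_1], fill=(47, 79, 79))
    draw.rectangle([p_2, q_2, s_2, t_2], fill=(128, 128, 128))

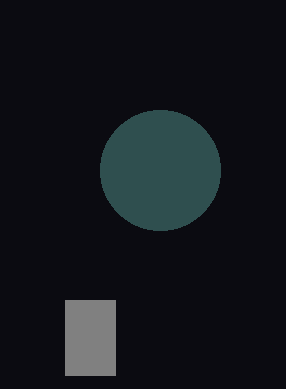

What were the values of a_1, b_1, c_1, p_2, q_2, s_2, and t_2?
a_1 = 160
b_1 = 170
c_1 = 60
p_2 = 65
q_2 = 300
s_2 = 115
t_2 = 375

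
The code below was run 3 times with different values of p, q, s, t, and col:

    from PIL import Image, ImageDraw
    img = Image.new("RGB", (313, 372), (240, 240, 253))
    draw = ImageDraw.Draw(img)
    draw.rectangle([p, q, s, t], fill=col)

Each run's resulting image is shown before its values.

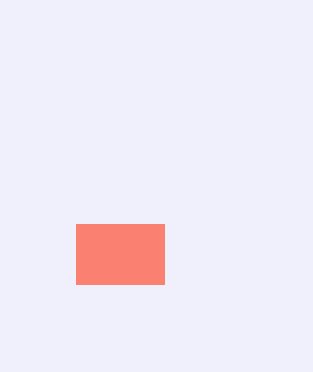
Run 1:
p = 76
q = 224
s = 164
t = 284
col = 'salmon'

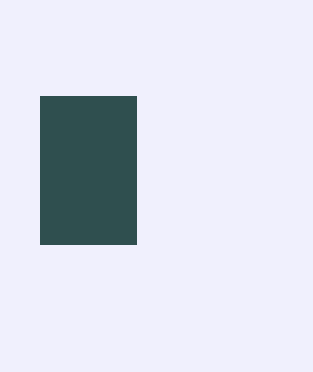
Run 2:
p = 40; q = 96; s = 136; t = 244; col = 'darkslategray'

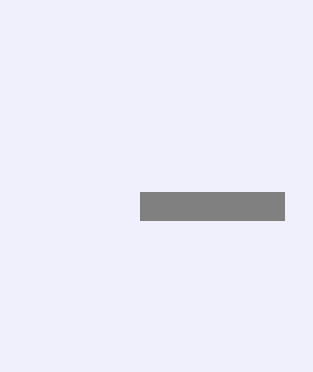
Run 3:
p = 140
q = 192
s = 284
t = 220
col = 'gray'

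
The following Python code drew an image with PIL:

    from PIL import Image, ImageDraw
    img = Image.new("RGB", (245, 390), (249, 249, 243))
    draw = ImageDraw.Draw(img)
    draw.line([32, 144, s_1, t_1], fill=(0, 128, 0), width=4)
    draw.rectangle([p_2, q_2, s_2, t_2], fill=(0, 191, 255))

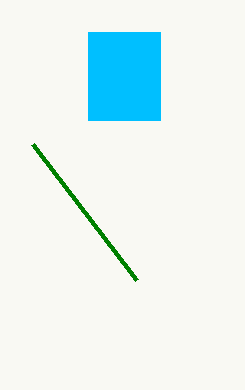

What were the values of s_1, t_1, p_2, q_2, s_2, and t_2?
s_1 = 136
t_1 = 280
p_2 = 88
q_2 = 32
s_2 = 160
t_2 = 120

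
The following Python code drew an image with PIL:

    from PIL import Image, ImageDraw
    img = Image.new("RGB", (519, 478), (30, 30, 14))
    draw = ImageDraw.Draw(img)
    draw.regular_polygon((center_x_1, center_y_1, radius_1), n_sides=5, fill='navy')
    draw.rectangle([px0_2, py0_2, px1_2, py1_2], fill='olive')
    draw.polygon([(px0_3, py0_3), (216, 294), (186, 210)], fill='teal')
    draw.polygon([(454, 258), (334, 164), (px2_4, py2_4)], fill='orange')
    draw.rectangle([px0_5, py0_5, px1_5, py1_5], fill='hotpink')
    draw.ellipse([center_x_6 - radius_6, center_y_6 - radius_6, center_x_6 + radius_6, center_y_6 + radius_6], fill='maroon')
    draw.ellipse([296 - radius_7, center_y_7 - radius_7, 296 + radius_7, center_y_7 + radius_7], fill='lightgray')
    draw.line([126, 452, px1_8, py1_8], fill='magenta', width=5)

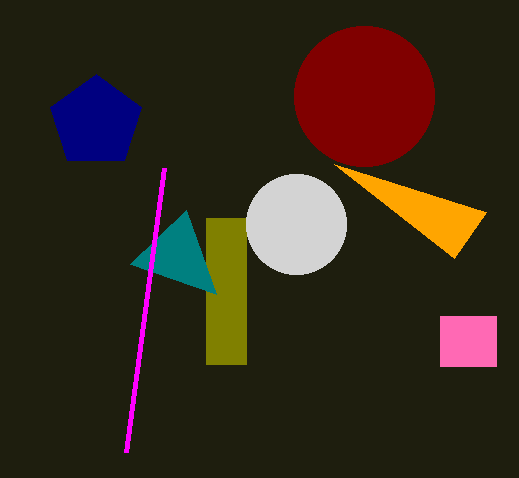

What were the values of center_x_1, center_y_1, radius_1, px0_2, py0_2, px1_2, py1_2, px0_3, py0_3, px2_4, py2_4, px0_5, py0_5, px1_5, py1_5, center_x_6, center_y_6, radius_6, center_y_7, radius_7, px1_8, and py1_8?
center_x_1 = 96; center_y_1 = 122; radius_1 = 48; px0_2 = 206; py0_2 = 218; px1_2 = 246; py1_2 = 364; px0_3 = 130; py0_3 = 264; px2_4 = 486; py2_4 = 212; px0_5 = 440; py0_5 = 316; px1_5 = 496; py1_5 = 366; center_x_6 = 364; center_y_6 = 96; radius_6 = 70; center_y_7 = 224; radius_7 = 50; px1_8 = 164; py1_8 = 168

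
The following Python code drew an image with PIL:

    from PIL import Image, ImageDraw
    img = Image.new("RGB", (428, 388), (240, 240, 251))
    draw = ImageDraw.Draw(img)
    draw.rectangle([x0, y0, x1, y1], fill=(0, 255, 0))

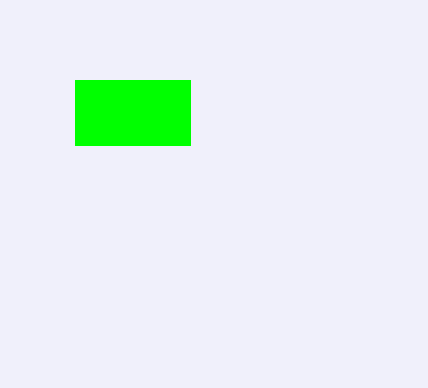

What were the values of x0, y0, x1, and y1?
x0 = 75; y0 = 80; x1 = 190; y1 = 145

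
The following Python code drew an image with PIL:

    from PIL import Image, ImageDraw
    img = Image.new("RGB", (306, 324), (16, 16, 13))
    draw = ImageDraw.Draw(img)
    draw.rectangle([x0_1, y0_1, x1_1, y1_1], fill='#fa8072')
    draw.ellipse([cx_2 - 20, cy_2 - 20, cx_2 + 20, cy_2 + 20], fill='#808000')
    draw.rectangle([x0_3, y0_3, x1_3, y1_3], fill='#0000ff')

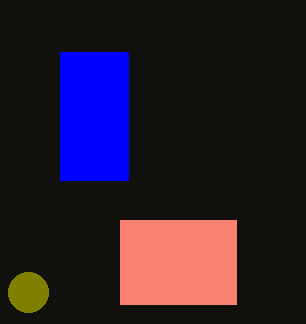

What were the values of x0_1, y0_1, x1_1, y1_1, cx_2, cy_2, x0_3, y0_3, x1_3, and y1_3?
x0_1 = 120
y0_1 = 220
x1_1 = 236
y1_1 = 304
cx_2 = 28
cy_2 = 292
x0_3 = 60
y0_3 = 52
x1_3 = 128
y1_3 = 180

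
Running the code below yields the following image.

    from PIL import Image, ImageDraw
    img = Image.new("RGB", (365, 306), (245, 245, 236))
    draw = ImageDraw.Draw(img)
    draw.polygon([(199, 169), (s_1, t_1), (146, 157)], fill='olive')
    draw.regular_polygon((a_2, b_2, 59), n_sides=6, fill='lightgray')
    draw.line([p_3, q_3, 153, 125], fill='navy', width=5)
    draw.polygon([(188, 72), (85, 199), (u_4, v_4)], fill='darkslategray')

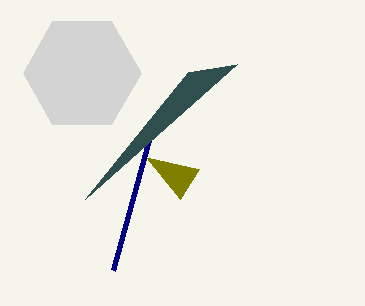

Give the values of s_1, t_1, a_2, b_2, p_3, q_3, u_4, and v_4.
s_1 = 180, t_1 = 199, a_2 = 82, b_2 = 73, p_3 = 113, q_3 = 270, u_4 = 237, v_4 = 64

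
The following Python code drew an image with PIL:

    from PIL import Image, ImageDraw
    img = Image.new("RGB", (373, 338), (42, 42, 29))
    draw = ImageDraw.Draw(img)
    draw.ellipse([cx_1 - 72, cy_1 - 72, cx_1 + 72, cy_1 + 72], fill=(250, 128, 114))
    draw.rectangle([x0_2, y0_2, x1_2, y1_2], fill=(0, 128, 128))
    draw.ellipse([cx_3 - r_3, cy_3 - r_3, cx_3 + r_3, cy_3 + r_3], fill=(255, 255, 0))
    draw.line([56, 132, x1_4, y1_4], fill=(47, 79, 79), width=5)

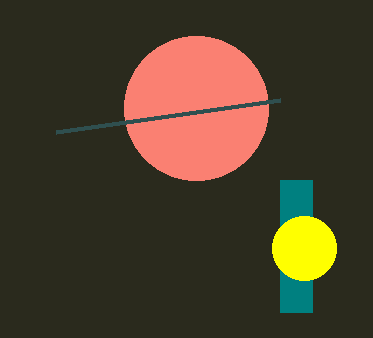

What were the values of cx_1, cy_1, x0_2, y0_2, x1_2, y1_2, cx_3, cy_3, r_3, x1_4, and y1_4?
cx_1 = 196
cy_1 = 108
x0_2 = 280
y0_2 = 180
x1_2 = 312
y1_2 = 312
cx_3 = 304
cy_3 = 248
r_3 = 32
x1_4 = 280
y1_4 = 100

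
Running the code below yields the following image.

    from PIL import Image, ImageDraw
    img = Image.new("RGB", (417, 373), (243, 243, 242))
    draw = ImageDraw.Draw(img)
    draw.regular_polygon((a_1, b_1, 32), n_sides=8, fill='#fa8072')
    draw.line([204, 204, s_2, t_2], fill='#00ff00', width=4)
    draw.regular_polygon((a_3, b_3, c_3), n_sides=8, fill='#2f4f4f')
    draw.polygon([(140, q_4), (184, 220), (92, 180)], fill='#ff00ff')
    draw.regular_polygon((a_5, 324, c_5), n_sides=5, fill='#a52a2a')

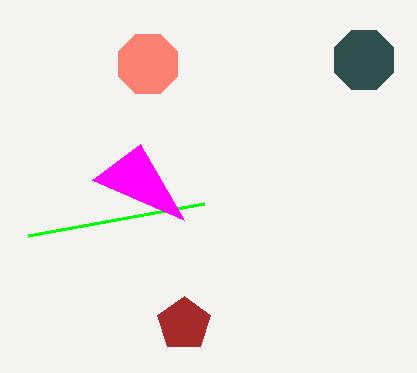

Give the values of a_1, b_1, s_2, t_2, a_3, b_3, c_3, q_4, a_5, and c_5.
a_1 = 148, b_1 = 64, s_2 = 28, t_2 = 236, a_3 = 364, b_3 = 60, c_3 = 32, q_4 = 144, a_5 = 184, c_5 = 28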